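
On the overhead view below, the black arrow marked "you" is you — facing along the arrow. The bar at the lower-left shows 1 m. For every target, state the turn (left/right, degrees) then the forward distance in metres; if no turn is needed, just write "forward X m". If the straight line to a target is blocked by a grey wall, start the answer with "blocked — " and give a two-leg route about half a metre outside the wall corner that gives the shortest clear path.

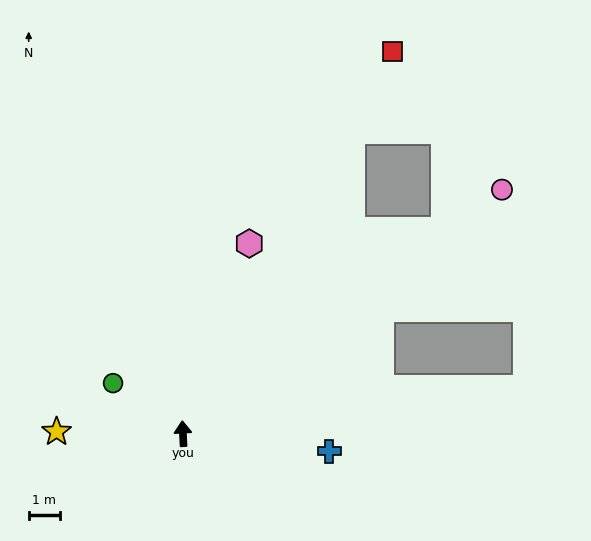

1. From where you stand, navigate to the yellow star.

turn left 86°, forward 4.1 m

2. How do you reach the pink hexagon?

turn right 22°, forward 6.5 m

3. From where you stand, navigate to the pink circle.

turn right 56°, forward 12.9 m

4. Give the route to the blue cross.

turn right 100°, forward 4.7 m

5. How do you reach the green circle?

turn left 51°, forward 2.8 m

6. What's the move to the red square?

turn right 32°, forward 14.0 m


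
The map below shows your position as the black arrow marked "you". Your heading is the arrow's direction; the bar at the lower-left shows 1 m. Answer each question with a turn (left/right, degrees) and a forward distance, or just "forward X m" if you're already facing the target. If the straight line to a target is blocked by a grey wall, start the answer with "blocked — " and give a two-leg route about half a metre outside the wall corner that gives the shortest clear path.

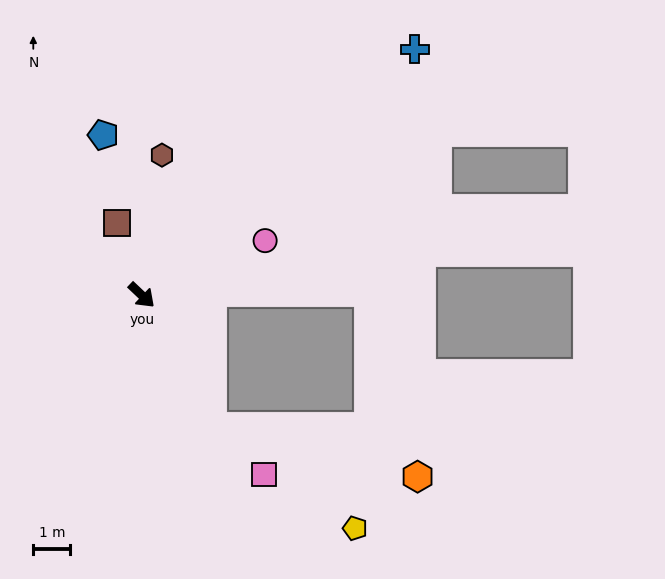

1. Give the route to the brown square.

turn left 152°, forward 2.1 m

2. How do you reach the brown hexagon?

turn left 125°, forward 3.8 m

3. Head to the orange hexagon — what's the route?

blocked — turn right 19°, forward 4.0 m, then turn left 49°, forward 5.7 m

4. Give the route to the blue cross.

turn left 85°, forward 9.9 m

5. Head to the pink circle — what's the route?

turn left 67°, forward 3.6 m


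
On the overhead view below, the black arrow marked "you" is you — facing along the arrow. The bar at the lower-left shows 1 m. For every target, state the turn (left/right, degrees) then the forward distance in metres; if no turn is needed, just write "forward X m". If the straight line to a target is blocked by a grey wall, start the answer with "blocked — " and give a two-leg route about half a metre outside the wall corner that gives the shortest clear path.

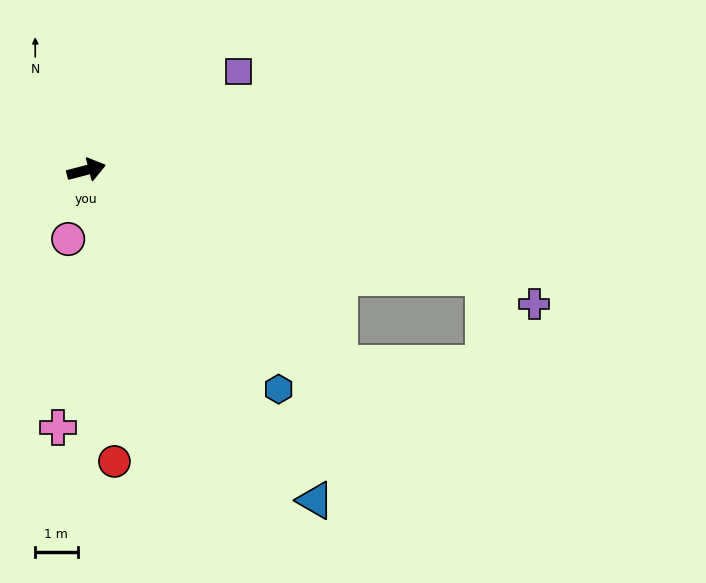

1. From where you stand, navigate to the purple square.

turn left 18°, forward 4.3 m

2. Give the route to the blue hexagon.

turn right 63°, forward 6.9 m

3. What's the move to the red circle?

turn right 99°, forward 6.9 m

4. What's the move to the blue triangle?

turn right 70°, forward 9.5 m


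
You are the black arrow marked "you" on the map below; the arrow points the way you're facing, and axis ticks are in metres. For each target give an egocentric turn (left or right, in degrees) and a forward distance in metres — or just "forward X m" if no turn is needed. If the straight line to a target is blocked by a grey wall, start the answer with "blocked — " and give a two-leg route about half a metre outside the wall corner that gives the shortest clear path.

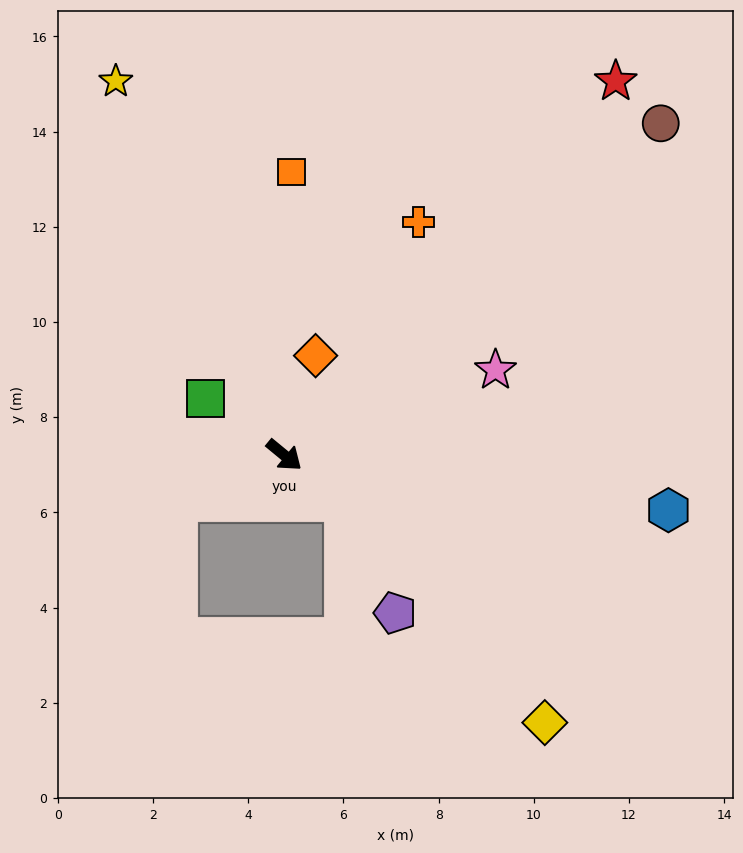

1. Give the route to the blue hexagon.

turn left 31°, forward 8.2 m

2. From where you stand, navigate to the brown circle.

turn left 81°, forward 10.5 m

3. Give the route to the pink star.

turn left 61°, forward 4.8 m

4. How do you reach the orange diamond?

turn left 112°, forward 2.2 m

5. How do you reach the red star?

turn left 88°, forward 10.5 m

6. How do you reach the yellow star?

turn left 154°, forward 8.6 m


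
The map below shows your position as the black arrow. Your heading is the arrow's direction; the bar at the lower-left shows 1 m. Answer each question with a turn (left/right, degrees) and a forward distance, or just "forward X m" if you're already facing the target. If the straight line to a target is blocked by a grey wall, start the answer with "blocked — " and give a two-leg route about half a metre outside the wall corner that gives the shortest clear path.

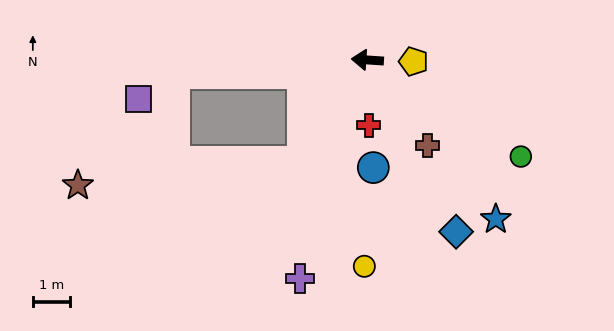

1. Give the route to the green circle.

turn left 152°, forward 4.8 m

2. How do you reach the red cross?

turn left 95°, forward 1.7 m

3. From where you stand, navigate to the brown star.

blocked — turn left 61°, forward 3.2 m, then turn right 51°, forward 6.0 m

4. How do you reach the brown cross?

turn left 129°, forward 2.8 m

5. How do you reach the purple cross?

turn left 77°, forward 6.1 m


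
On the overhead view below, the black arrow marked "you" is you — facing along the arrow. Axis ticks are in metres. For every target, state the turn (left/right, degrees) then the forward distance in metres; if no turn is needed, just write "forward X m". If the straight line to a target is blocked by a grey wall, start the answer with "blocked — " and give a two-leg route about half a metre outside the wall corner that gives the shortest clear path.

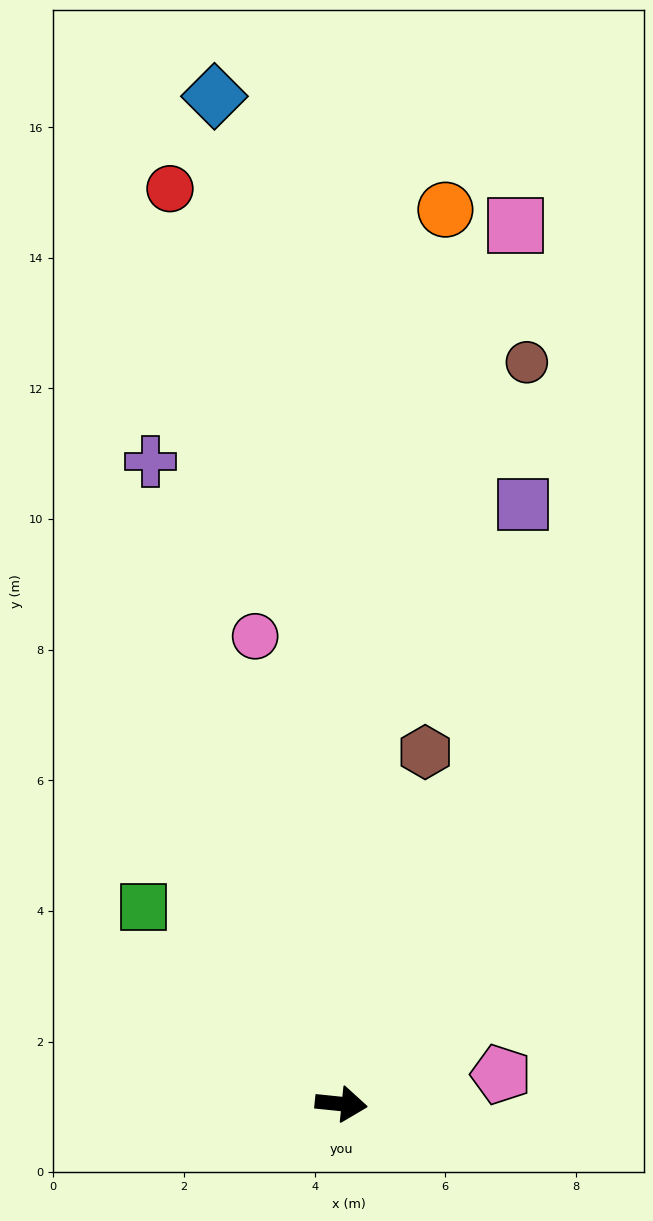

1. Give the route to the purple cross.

turn left 112°, forward 10.3 m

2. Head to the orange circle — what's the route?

turn left 89°, forward 13.8 m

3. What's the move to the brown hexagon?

turn left 82°, forward 5.5 m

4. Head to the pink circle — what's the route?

turn left 106°, forward 7.3 m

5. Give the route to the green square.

turn left 141°, forward 4.3 m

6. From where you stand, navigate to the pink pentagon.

turn left 16°, forward 2.5 m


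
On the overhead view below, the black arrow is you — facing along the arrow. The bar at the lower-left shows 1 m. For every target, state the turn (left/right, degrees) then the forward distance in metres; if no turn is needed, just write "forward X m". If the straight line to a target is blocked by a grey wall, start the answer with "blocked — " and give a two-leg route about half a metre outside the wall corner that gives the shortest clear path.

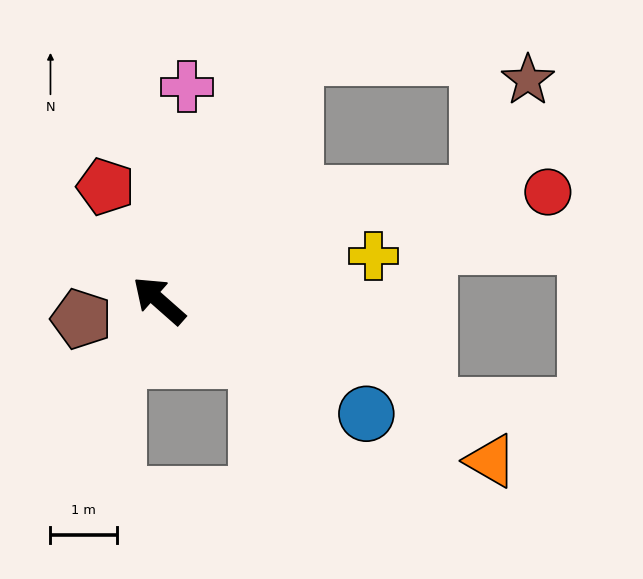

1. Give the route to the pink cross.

turn right 56°, forward 3.2 m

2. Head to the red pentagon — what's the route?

turn right 23°, forward 1.9 m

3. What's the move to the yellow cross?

turn right 127°, forward 3.3 m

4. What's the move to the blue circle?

turn right 167°, forward 3.5 m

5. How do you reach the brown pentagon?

turn left 55°, forward 1.2 m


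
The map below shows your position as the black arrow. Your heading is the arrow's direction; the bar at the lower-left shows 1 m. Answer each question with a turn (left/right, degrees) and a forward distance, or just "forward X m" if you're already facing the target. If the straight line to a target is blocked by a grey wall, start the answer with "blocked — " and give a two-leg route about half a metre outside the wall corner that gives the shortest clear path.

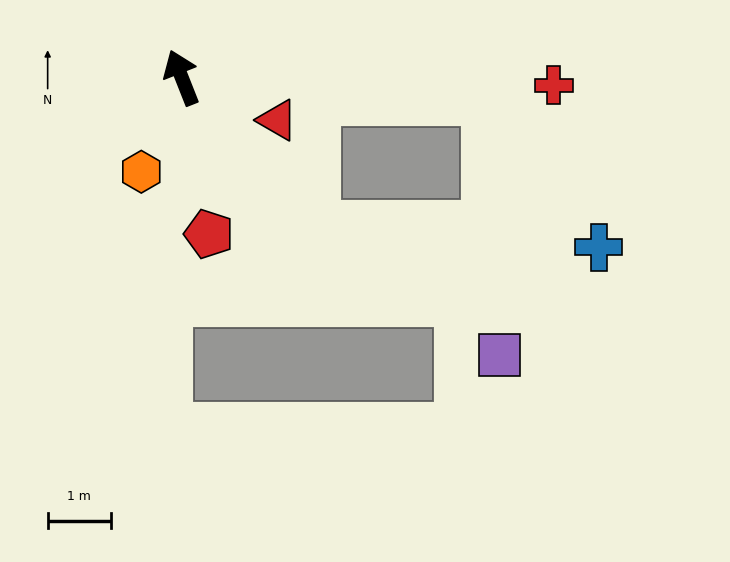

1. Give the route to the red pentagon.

turn left 168°, forward 2.5 m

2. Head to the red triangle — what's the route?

turn right 136°, forward 1.7 m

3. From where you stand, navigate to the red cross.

turn right 113°, forward 5.9 m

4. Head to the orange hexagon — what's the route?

turn left 135°, forward 1.6 m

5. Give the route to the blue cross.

blocked — turn right 160°, forward 3.2 m, then turn left 44°, forward 4.5 m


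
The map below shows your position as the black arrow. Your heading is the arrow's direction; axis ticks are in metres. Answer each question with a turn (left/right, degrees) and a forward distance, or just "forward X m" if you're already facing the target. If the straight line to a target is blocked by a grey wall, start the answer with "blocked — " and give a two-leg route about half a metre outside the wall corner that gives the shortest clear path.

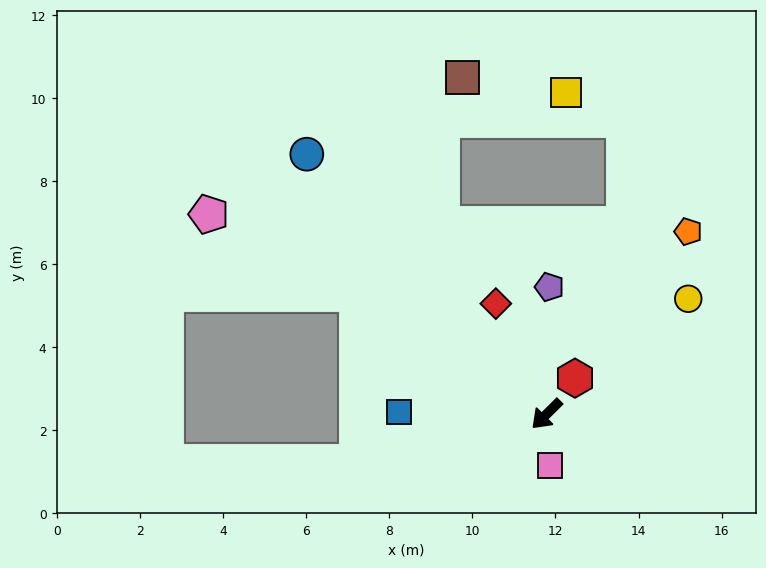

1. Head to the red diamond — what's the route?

turn right 110°, forward 2.9 m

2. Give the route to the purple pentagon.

turn right 136°, forward 3.1 m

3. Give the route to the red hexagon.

turn right 173°, forward 1.1 m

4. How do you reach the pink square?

turn left 49°, forward 1.2 m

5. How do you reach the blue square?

turn right 45°, forward 3.6 m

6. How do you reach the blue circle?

turn right 92°, forward 8.5 m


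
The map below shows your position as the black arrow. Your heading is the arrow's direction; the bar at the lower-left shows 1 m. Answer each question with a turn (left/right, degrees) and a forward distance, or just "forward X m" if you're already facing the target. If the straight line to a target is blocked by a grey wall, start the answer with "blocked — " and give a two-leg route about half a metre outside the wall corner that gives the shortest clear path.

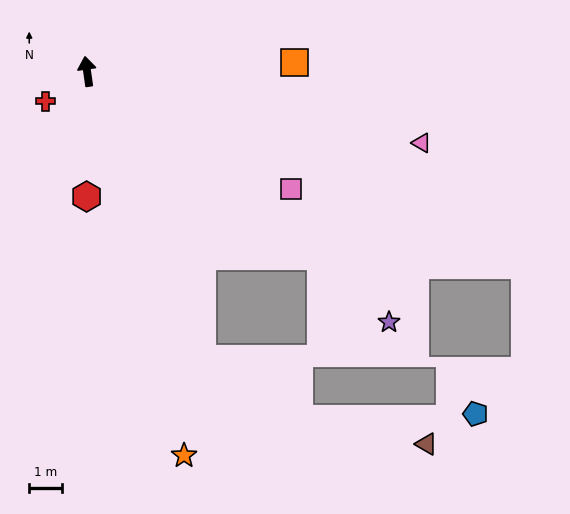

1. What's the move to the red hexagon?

turn left 172°, forward 3.8 m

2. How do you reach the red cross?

turn left 118°, forward 1.6 m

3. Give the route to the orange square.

turn right 96°, forward 6.3 m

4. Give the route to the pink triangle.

turn right 110°, forward 10.4 m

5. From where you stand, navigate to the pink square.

turn right 128°, forward 7.2 m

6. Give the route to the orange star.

turn right 174°, forward 12.1 m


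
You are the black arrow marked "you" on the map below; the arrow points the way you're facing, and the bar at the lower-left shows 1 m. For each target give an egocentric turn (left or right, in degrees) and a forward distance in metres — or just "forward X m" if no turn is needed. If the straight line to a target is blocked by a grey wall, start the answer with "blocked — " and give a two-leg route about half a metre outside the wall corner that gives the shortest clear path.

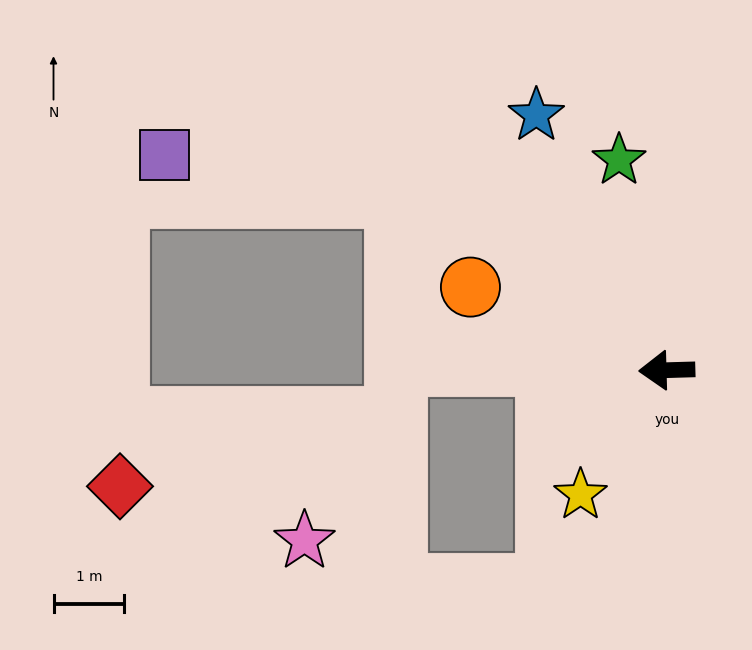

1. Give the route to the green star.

turn right 79°, forward 3.0 m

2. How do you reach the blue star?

turn right 65°, forward 4.0 m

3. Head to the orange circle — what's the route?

turn right 25°, forward 3.0 m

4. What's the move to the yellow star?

turn left 54°, forward 2.1 m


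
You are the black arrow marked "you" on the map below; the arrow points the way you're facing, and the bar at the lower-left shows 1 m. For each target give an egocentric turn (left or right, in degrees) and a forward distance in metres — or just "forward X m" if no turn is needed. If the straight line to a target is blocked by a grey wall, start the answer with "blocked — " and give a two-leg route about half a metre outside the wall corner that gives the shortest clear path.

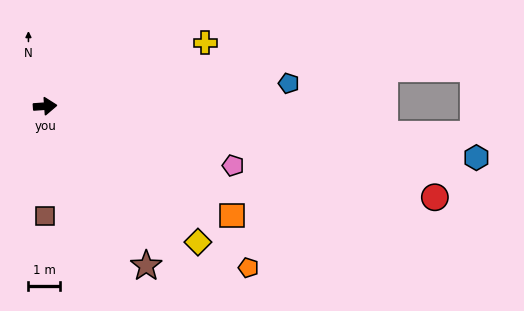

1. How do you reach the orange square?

turn right 34°, forward 6.8 m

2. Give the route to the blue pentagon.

forward 7.7 m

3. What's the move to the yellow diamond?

turn right 46°, forward 6.5 m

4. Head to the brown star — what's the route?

turn right 62°, forward 6.0 m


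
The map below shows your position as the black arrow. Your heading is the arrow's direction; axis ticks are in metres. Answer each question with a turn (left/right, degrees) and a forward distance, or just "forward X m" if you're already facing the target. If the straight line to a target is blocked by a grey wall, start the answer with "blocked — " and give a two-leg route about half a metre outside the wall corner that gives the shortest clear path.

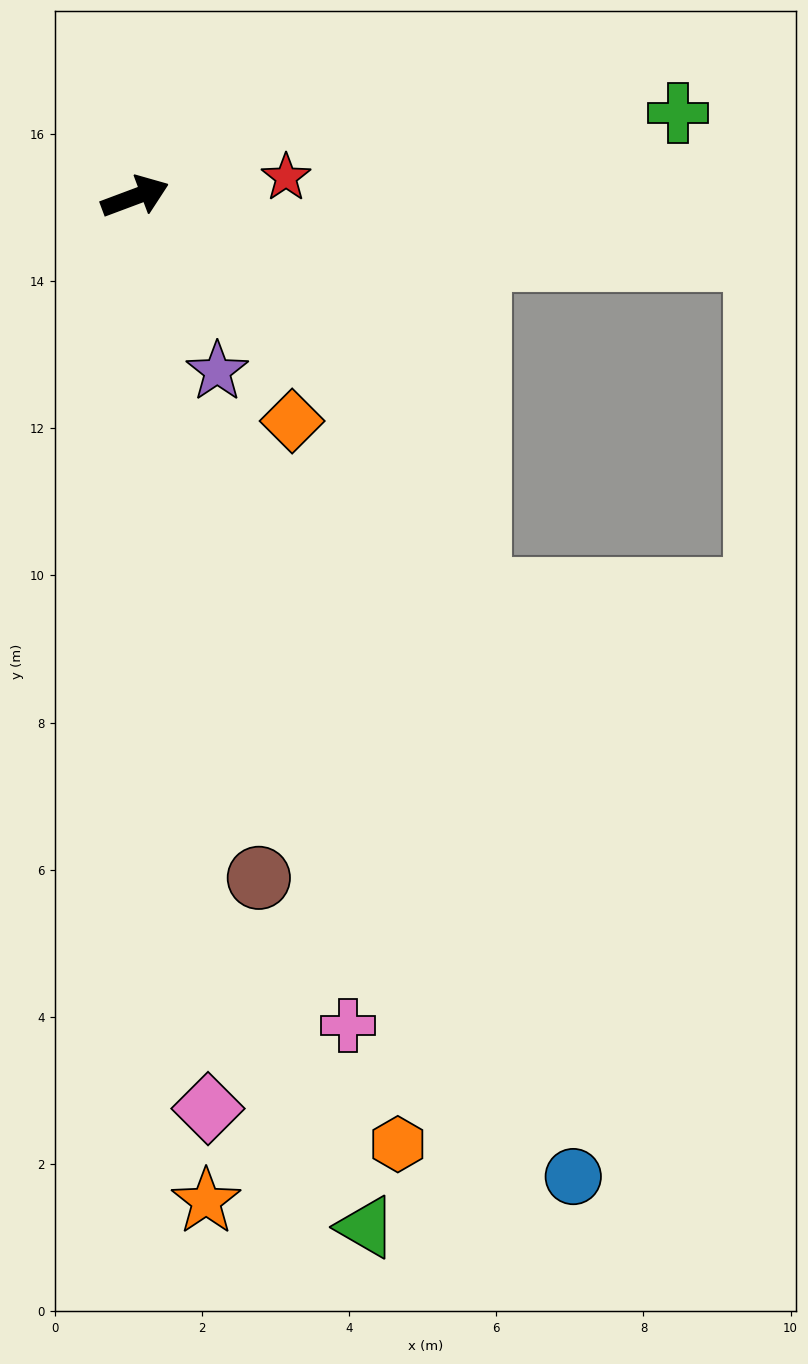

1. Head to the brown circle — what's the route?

turn right 100°, forward 9.4 m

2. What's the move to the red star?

turn right 13°, forward 2.1 m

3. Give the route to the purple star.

turn right 85°, forward 2.6 m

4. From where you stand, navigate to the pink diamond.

turn right 106°, forward 12.4 m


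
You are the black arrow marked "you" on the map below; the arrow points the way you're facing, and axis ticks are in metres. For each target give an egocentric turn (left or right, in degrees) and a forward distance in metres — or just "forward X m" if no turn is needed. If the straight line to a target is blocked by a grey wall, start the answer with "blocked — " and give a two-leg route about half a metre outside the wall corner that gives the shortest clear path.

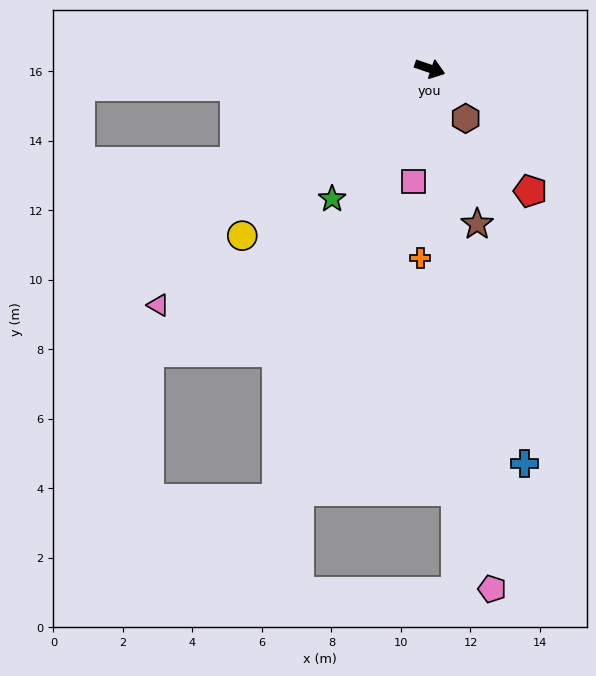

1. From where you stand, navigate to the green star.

turn right 108°, forward 4.7 m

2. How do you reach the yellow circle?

turn right 120°, forward 7.2 m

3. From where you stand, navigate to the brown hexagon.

turn right 36°, forward 1.8 m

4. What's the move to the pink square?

turn right 80°, forward 3.3 m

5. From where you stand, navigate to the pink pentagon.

turn right 64°, forward 15.1 m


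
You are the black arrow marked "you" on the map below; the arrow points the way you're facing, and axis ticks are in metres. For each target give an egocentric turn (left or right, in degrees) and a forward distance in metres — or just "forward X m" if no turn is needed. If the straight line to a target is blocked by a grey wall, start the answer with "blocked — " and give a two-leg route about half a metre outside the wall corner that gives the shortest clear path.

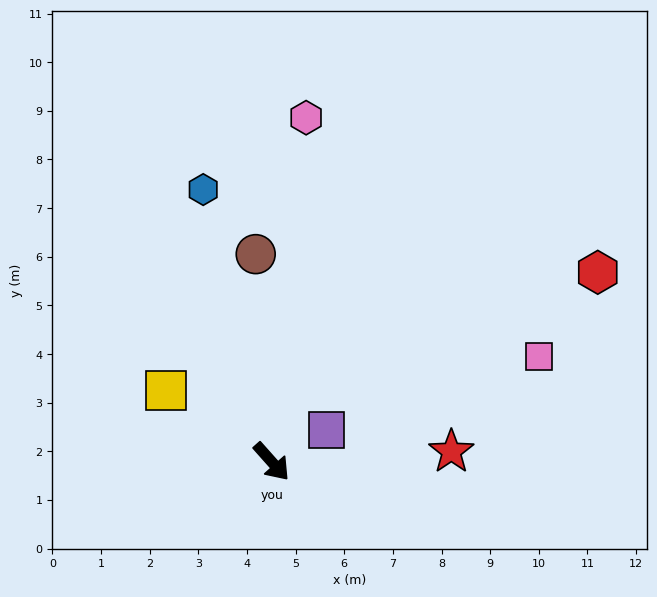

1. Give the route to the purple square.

turn left 78°, forward 1.3 m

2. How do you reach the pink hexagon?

turn left 133°, forward 7.1 m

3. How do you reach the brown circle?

turn left 143°, forward 4.3 m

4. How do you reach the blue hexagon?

turn left 152°, forward 5.8 m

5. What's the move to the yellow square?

turn right 165°, forward 2.6 m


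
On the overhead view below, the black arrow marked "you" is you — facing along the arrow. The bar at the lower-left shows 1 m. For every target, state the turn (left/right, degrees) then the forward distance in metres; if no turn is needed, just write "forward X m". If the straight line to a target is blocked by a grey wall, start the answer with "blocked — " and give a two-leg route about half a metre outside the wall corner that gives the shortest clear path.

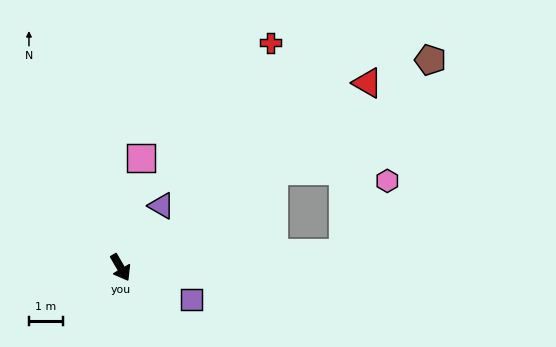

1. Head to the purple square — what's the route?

turn left 36°, forward 2.3 m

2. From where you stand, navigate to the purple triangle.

turn left 116°, forward 2.2 m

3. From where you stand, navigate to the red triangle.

turn left 97°, forward 9.2 m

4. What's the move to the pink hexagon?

blocked — turn left 64°, forward 6.6 m, then turn left 55°, forward 2.5 m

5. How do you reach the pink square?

turn left 139°, forward 3.3 m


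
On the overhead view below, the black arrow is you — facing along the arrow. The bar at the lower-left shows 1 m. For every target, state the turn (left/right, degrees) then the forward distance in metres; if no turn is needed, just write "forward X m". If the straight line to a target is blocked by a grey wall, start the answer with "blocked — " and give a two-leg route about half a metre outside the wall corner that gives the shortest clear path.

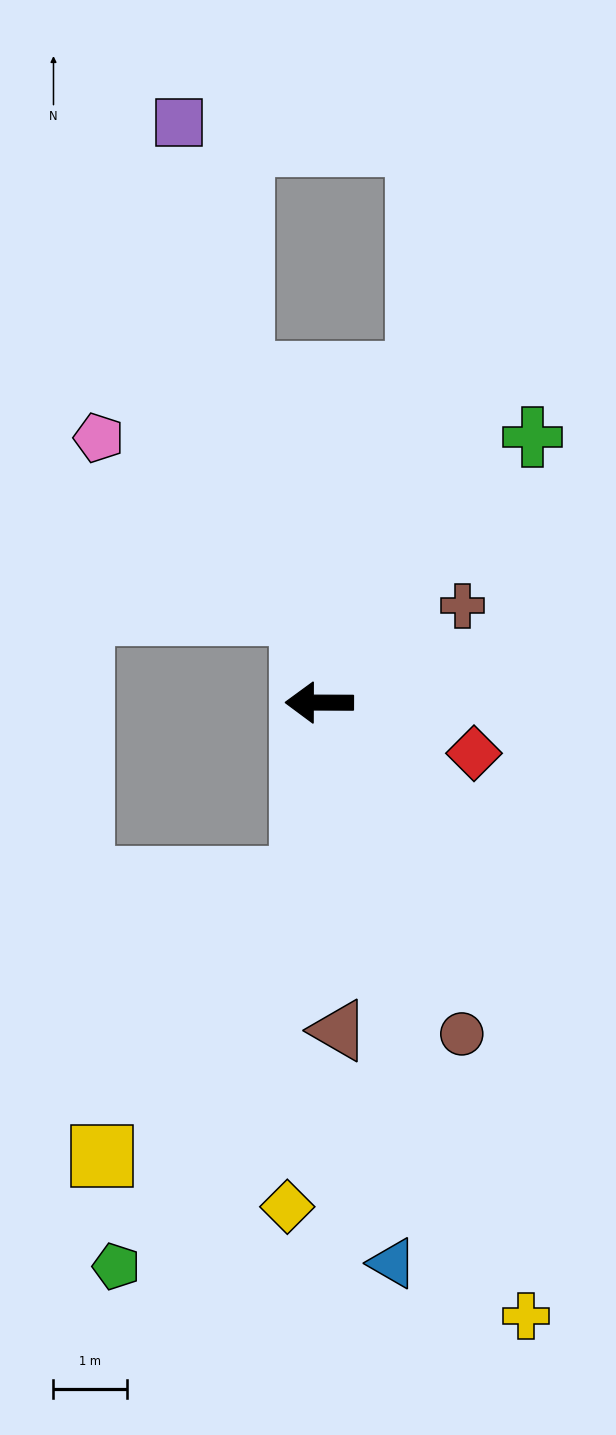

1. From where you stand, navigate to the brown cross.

turn right 146°, forward 2.3 m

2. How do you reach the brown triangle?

turn left 94°, forward 4.5 m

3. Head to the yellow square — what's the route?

blocked — turn left 84°, forward 2.4 m, then turn right 29°, forward 4.6 m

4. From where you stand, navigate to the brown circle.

turn left 113°, forward 4.9 m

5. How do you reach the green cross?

turn right 129°, forward 4.6 m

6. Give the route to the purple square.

turn right 76°, forward 8.1 m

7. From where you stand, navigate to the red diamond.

turn left 162°, forward 2.2 m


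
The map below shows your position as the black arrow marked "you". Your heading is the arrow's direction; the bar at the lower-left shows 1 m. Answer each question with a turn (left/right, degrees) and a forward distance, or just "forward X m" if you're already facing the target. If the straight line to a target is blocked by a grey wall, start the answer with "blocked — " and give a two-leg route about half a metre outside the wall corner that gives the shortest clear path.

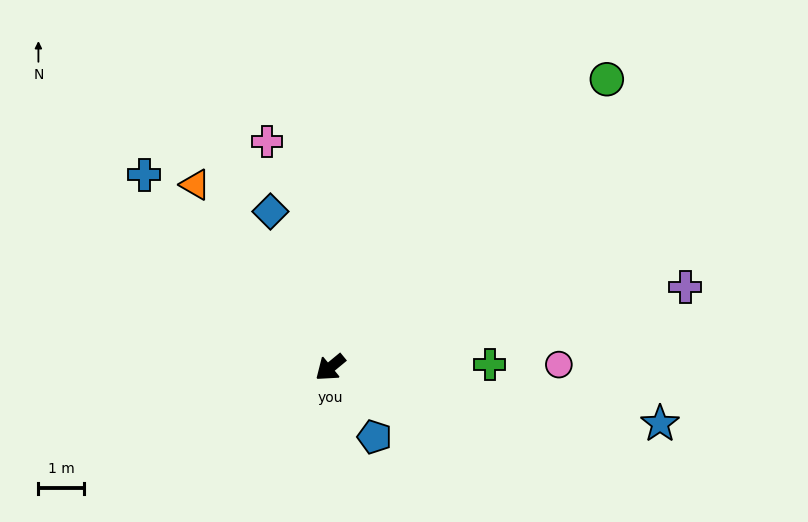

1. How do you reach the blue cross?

turn right 85°, forward 5.9 m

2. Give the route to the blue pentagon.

turn left 83°, forward 1.8 m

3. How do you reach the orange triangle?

turn right 93°, forward 5.0 m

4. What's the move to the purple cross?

turn left 153°, forward 8.0 m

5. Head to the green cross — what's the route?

turn left 142°, forward 3.5 m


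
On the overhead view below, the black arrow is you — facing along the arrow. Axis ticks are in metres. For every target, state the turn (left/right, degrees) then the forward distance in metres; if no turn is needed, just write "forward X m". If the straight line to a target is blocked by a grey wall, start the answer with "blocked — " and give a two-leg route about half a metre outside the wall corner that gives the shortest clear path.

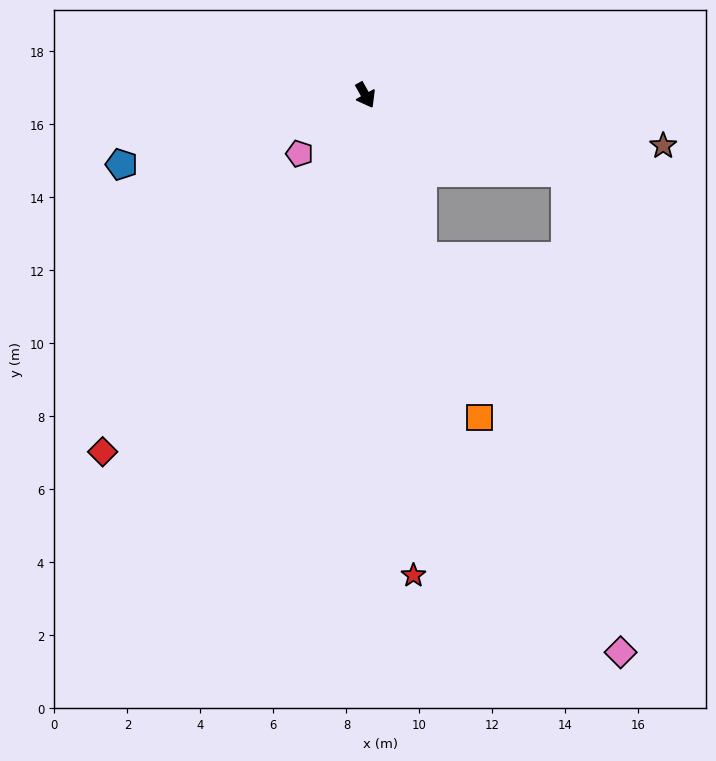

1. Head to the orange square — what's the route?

turn right 10°, forward 9.4 m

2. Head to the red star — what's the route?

turn right 24°, forward 13.2 m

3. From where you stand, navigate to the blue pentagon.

turn right 103°, forward 6.9 m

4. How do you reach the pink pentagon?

turn right 78°, forward 2.4 m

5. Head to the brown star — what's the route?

turn left 51°, forward 8.3 m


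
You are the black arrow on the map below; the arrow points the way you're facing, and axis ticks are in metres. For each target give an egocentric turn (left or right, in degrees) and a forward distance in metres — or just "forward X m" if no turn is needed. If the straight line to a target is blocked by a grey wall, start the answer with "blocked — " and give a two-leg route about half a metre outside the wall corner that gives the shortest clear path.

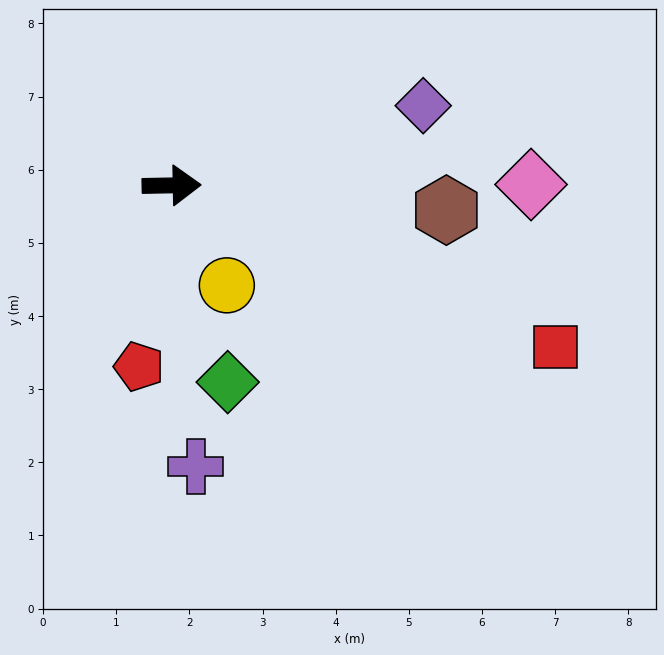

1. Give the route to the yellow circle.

turn right 62°, forward 1.6 m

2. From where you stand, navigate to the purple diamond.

turn left 16°, forward 3.6 m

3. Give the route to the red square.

turn right 24°, forward 5.7 m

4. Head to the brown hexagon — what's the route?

turn right 6°, forward 3.8 m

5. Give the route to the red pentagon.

turn right 101°, forward 2.5 m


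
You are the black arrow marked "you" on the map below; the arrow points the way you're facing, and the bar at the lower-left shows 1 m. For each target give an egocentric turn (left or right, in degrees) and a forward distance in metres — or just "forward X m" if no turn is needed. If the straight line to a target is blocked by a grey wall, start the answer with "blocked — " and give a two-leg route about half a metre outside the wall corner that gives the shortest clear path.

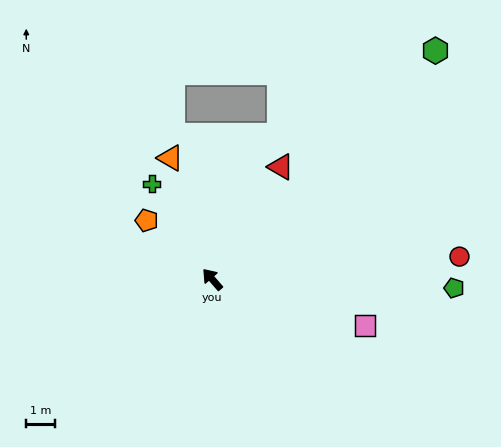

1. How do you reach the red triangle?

turn right 72°, forward 4.6 m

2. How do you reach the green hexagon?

turn right 85°, forward 11.0 m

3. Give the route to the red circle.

turn right 126°, forward 8.6 m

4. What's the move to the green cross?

turn right 9°, forward 3.9 m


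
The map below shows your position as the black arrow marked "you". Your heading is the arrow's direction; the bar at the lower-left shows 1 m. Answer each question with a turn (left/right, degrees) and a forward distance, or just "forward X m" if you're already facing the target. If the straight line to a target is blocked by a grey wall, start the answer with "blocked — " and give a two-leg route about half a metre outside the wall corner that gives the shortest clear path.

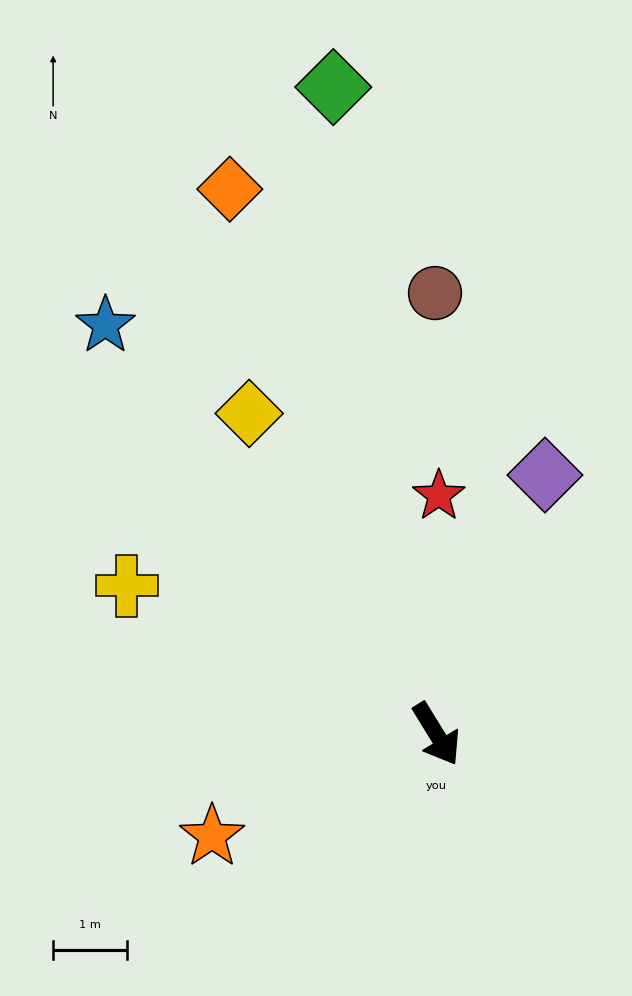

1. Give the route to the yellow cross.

turn right 147°, forward 4.7 m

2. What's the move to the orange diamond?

turn left 169°, forward 7.9 m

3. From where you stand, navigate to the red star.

turn left 148°, forward 3.2 m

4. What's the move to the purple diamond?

turn left 126°, forward 3.8 m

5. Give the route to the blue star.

turn right 173°, forward 7.2 m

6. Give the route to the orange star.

turn right 97°, forward 3.4 m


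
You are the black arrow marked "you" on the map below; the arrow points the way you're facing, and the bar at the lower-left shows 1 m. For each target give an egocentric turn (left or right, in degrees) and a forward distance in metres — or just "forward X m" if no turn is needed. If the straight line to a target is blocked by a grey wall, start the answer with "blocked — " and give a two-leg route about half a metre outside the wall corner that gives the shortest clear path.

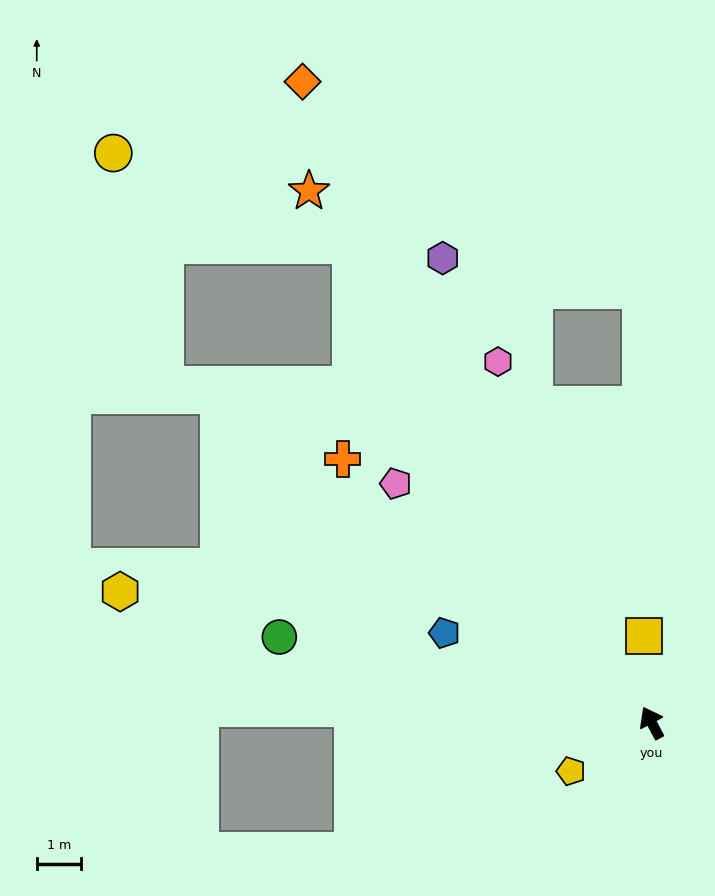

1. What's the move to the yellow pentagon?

turn left 93°, forward 2.1 m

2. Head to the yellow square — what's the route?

turn right 22°, forward 2.0 m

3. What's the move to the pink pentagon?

turn left 19°, forward 7.9 m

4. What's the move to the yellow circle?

blocked — turn left 4°, forward 12.7 m, then turn left 37°, forward 5.7 m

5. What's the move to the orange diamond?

forward 16.4 m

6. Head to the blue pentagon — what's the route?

turn left 39°, forward 5.1 m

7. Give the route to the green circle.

turn left 49°, forward 8.6 m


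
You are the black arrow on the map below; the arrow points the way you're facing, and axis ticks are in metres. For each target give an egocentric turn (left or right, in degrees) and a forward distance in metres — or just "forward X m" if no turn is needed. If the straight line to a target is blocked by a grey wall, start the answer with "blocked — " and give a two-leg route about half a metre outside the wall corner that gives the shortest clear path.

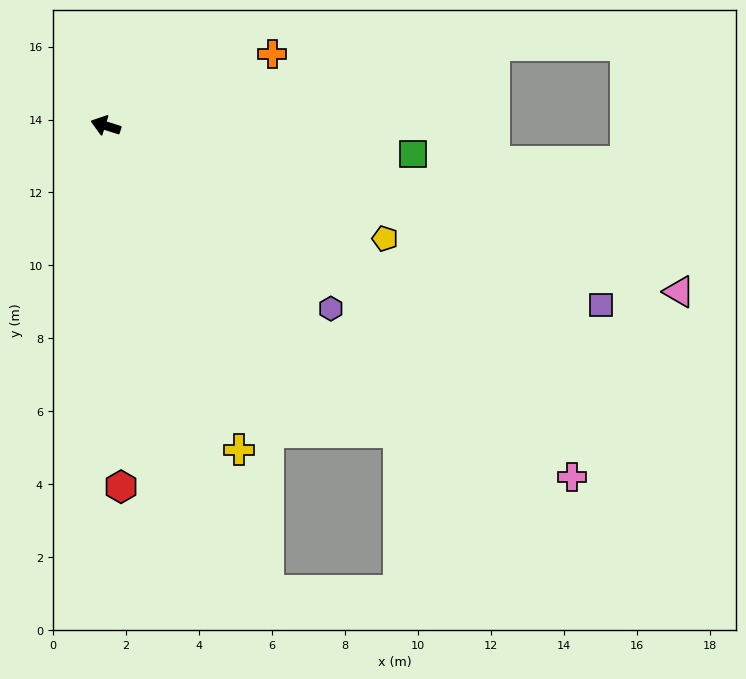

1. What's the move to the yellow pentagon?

turn left 176°, forward 8.3 m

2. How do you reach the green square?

turn right 168°, forward 8.5 m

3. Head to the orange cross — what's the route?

turn right 139°, forward 5.0 m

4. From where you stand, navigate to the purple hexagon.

turn left 159°, forward 7.9 m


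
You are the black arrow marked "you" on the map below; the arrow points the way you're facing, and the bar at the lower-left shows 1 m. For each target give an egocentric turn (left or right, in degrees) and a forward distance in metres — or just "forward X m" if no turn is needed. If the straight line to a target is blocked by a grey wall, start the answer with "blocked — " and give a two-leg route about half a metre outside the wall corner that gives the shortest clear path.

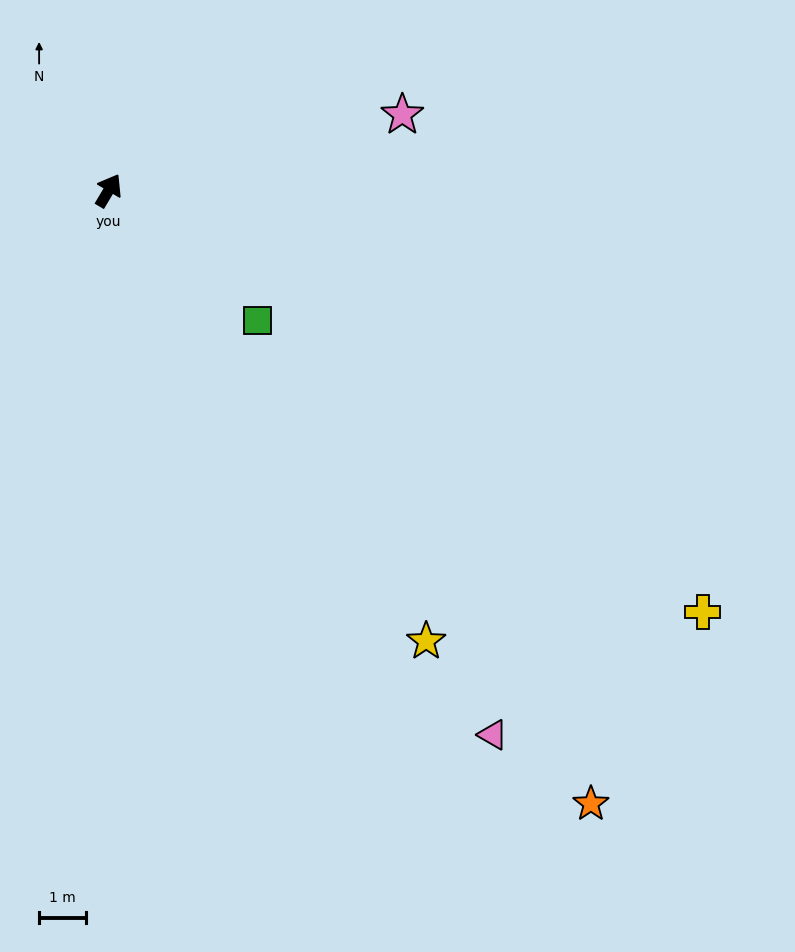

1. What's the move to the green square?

turn right 100°, forward 4.2 m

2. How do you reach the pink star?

turn right 45°, forward 6.5 m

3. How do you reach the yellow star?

turn right 114°, forward 11.8 m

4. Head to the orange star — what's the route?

turn right 111°, forward 16.7 m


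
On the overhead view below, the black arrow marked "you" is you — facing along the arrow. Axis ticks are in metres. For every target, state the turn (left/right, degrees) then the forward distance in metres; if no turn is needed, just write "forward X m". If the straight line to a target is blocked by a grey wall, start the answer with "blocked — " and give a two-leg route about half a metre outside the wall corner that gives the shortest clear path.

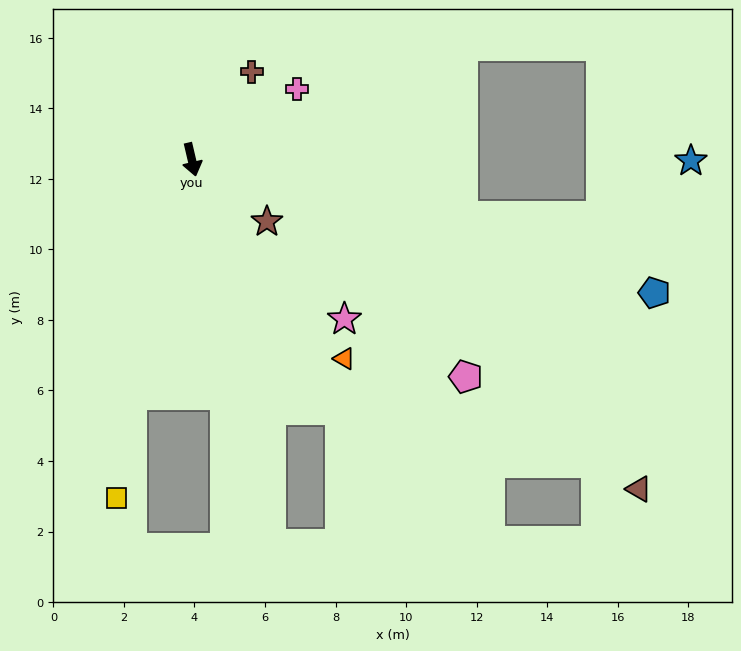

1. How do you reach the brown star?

turn left 37°, forward 2.8 m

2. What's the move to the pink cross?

turn left 111°, forward 3.6 m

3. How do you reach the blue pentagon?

turn left 61°, forward 13.6 m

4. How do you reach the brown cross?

turn left 133°, forward 3.0 m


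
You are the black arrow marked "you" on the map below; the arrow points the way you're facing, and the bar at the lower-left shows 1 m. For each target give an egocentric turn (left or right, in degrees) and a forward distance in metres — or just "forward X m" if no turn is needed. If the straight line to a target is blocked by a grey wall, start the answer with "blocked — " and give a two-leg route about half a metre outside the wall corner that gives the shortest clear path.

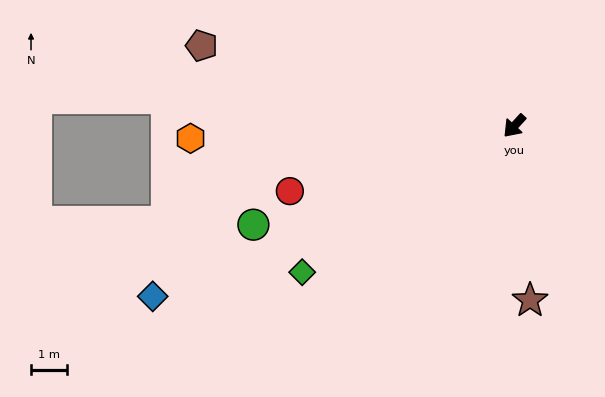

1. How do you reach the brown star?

turn left 48°, forward 4.8 m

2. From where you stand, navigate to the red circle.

turn right 31°, forward 6.4 m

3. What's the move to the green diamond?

turn right 13°, forward 7.1 m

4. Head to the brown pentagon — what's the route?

turn right 62°, forward 8.9 m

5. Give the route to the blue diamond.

turn right 22°, forward 11.0 m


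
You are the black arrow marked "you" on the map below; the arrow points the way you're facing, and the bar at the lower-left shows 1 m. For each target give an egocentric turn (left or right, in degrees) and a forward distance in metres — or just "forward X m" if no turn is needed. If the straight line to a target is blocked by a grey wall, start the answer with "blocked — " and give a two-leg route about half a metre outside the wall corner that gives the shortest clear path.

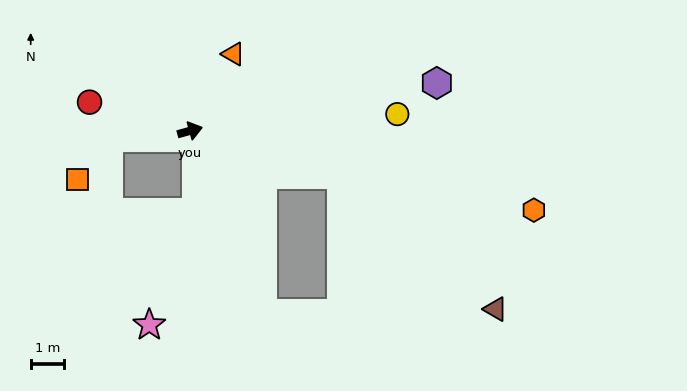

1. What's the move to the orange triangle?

turn left 45°, forward 2.6 m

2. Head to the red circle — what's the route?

turn left 149°, forward 3.1 m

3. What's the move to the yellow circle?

turn right 11°, forward 6.2 m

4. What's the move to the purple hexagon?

turn right 5°, forward 7.5 m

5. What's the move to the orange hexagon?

turn right 29°, forward 10.5 m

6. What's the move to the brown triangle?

blocked — turn right 32°, forward 4.7 m, then turn right 24°, forward 6.1 m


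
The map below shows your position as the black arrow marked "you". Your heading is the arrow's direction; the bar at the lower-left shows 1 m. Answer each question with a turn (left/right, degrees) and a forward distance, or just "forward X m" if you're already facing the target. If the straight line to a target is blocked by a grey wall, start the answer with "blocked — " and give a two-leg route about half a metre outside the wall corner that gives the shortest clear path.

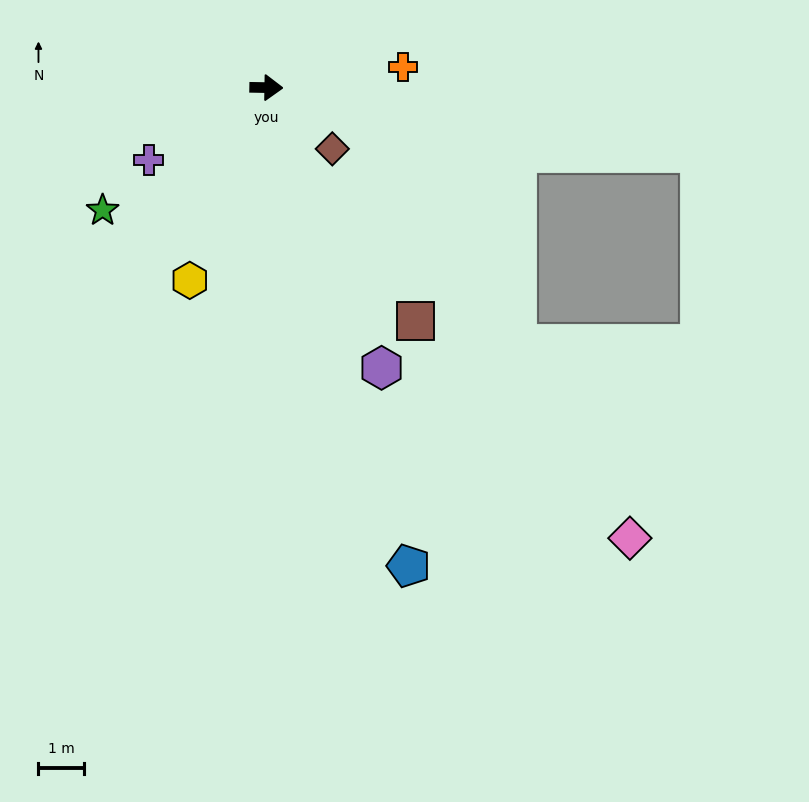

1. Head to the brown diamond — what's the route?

turn right 42°, forward 2.0 m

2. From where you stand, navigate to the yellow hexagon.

turn right 111°, forward 4.5 m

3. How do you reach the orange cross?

turn left 10°, forward 3.0 m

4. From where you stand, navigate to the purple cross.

turn right 147°, forward 3.0 m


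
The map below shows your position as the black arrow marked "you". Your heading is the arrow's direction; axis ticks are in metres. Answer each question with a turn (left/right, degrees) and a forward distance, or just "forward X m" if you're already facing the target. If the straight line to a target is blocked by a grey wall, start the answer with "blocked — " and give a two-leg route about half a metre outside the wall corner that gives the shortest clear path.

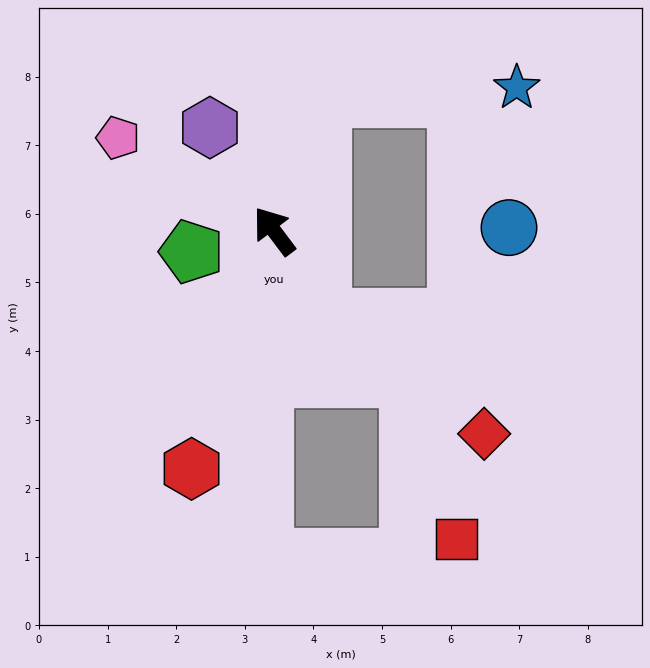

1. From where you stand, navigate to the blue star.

blocked — turn right 57°, forward 2.1 m, then turn right 67°, forward 2.8 m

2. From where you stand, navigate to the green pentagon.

turn left 67°, forward 1.2 m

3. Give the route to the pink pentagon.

turn left 22°, forward 2.6 m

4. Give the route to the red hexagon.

turn left 124°, forward 3.7 m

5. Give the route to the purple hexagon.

turn right 5°, forward 1.8 m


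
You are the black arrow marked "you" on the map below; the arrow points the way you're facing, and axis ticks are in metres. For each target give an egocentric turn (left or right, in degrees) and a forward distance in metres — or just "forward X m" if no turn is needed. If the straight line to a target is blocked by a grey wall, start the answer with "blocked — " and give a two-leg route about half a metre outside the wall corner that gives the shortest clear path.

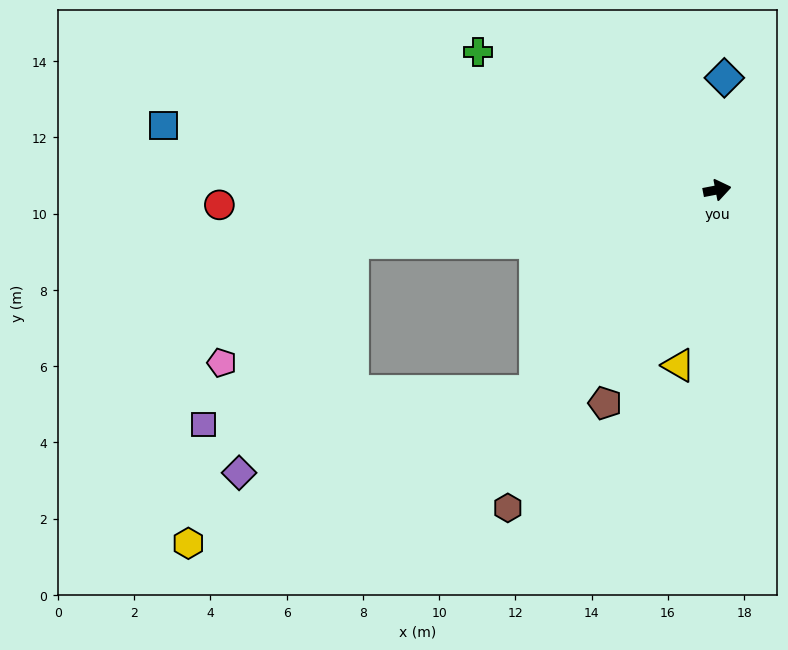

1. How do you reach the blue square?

turn left 162°, forward 14.6 m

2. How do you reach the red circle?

turn left 171°, forward 13.1 m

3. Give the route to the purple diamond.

blocked — turn right 143°, forward 7.1 m, then turn right 32°, forward 8.0 m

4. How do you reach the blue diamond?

turn left 75°, forward 2.9 m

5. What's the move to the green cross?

turn left 139°, forward 7.2 m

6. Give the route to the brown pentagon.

turn right 129°, forward 6.3 m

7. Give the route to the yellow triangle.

turn right 113°, forward 4.7 m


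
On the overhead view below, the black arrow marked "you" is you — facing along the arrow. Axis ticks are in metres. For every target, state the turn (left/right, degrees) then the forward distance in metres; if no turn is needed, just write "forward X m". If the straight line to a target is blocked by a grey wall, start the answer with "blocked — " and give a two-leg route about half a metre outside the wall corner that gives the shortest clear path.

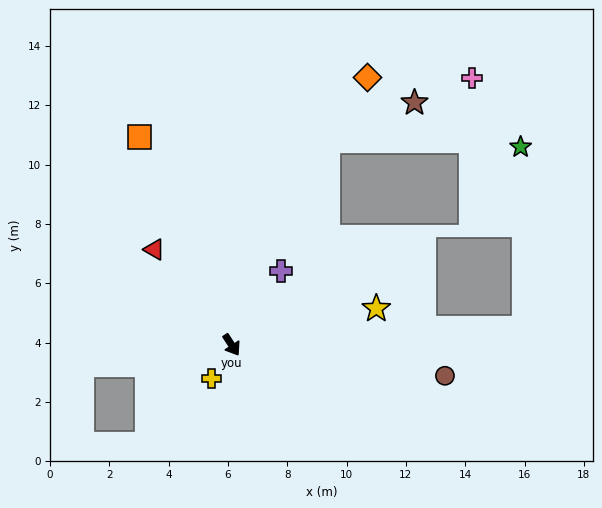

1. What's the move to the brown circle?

turn left 49°, forward 7.3 m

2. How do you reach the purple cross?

turn left 113°, forward 3.0 m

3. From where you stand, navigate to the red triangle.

turn right 174°, forward 4.1 m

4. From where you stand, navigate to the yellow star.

turn left 71°, forward 5.0 m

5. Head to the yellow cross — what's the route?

turn right 64°, forward 1.3 m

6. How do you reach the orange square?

turn left 171°, forward 7.7 m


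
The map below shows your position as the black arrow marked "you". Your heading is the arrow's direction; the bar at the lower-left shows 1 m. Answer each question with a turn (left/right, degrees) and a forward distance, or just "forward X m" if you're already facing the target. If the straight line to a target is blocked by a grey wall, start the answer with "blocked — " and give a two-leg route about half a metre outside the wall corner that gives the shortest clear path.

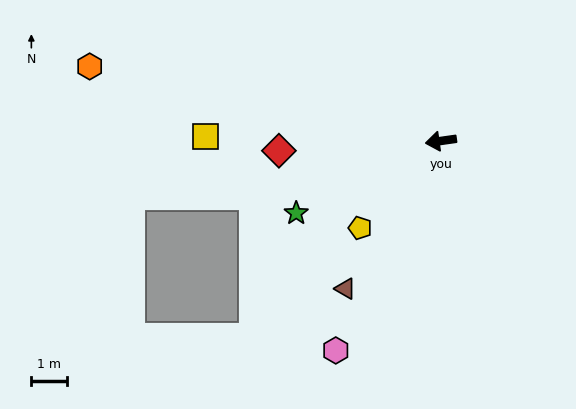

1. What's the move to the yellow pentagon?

turn left 39°, forward 3.3 m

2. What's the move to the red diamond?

turn right 5°, forward 4.6 m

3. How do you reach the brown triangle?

turn left 49°, forward 4.9 m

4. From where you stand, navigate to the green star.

turn left 18°, forward 4.5 m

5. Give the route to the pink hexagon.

turn left 55°, forward 6.6 m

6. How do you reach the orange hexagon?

turn right 20°, forward 10.1 m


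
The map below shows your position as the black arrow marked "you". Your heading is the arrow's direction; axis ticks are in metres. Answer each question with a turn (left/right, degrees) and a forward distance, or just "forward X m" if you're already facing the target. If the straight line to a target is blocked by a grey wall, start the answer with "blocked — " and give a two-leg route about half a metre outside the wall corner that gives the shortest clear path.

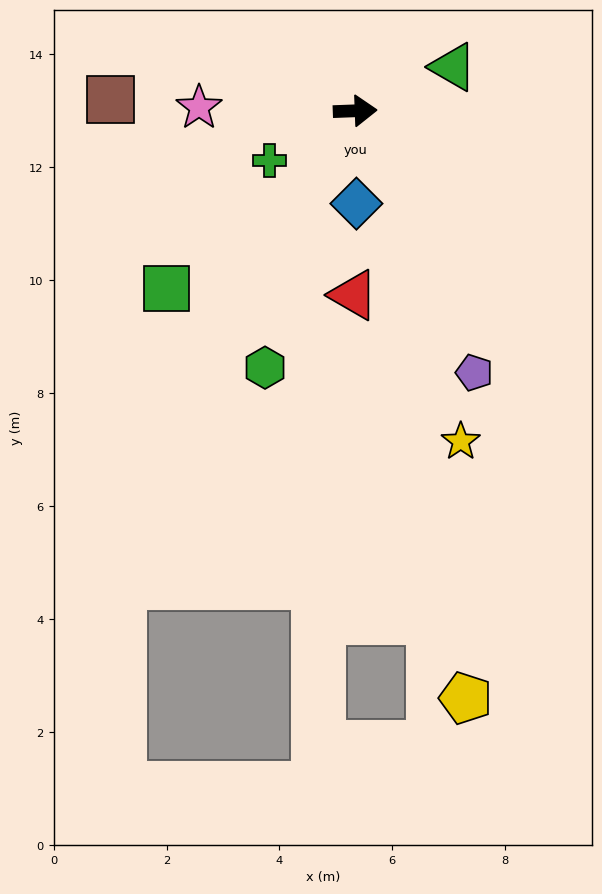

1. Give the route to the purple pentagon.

turn right 68°, forward 5.1 m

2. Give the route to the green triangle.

turn left 22°, forward 1.9 m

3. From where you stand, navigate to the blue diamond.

turn right 91°, forward 1.6 m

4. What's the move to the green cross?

turn right 152°, forward 1.8 m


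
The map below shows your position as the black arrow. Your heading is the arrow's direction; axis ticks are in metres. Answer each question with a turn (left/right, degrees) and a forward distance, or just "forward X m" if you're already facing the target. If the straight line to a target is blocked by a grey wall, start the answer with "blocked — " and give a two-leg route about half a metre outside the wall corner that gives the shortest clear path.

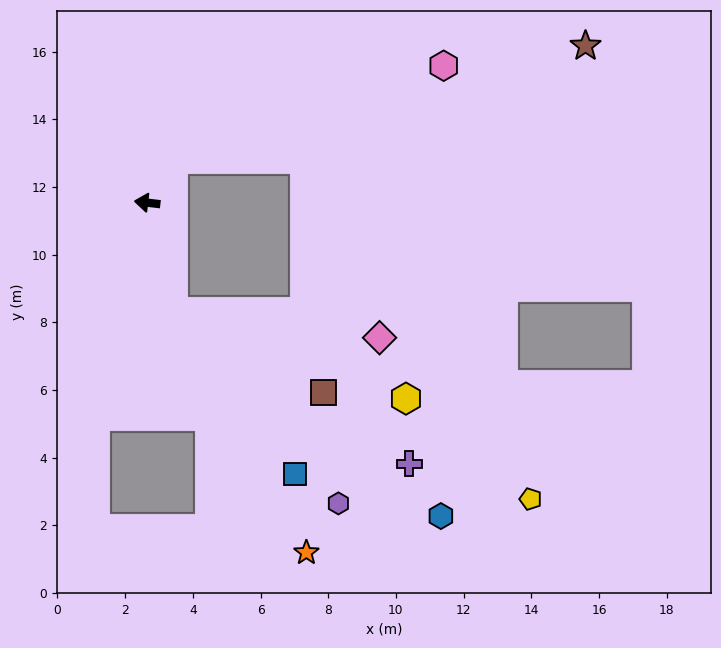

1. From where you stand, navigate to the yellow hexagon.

blocked — turn left 111°, forward 3.3 m, then turn left 55°, forward 7.3 m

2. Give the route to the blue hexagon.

blocked — turn left 111°, forward 3.3 m, then turn left 38°, forward 9.9 m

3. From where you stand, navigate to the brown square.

blocked — turn left 111°, forward 3.3 m, then turn left 47°, forward 5.0 m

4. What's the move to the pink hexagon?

blocked — turn right 115°, forward 1.5 m, then turn right 39°, forward 8.4 m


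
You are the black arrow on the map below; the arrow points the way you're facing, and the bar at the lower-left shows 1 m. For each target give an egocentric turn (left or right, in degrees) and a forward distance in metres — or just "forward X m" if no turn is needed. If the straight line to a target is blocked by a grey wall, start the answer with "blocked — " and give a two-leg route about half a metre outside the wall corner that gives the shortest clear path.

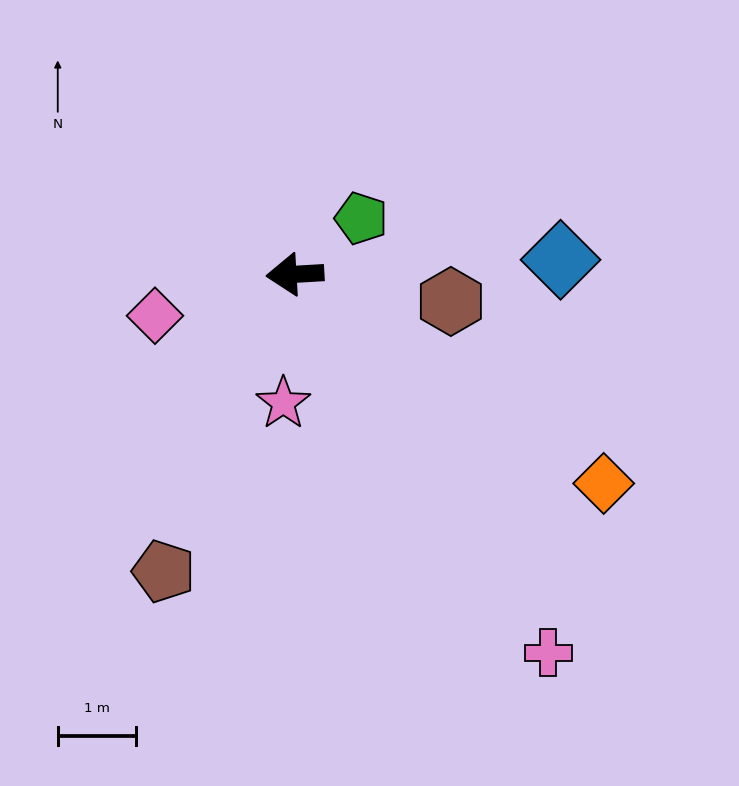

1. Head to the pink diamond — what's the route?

turn left 13°, forward 1.9 m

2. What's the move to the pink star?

turn left 82°, forward 1.7 m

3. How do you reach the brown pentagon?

turn left 63°, forward 4.1 m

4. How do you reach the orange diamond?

turn left 143°, forward 4.8 m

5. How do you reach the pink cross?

turn left 120°, forward 5.8 m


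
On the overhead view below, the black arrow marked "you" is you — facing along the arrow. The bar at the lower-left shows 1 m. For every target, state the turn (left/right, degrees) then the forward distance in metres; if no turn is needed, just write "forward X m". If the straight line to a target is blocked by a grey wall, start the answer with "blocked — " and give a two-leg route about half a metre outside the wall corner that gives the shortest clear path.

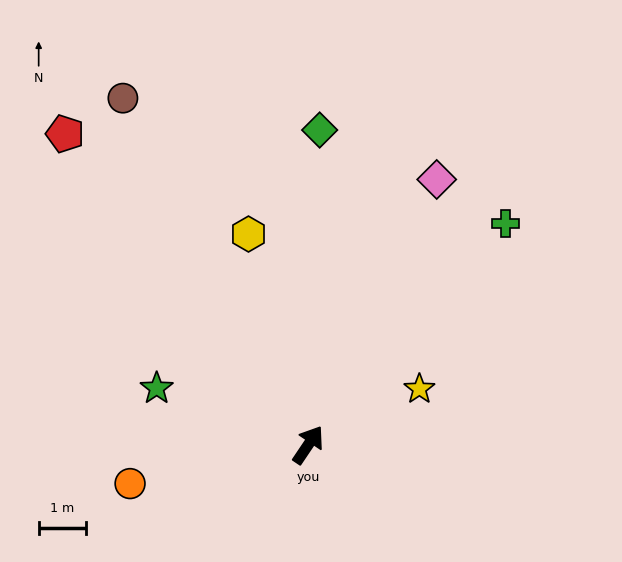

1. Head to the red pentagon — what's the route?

turn left 72°, forward 8.3 m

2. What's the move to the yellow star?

turn right 29°, forward 2.6 m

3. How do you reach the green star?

turn left 103°, forward 3.4 m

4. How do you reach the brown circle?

turn left 62°, forward 8.2 m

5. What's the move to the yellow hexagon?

turn left 50°, forward 4.6 m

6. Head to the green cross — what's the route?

turn right 8°, forward 6.2 m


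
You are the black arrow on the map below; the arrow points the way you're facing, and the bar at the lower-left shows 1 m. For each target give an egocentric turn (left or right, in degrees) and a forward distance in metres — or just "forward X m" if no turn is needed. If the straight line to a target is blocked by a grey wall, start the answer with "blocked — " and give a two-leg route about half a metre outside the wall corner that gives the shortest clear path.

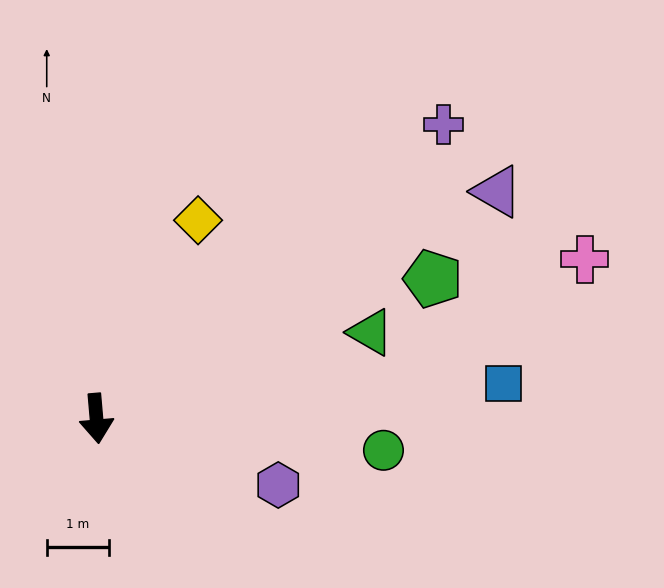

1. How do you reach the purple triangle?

turn left 115°, forward 7.4 m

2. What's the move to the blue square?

turn left 90°, forward 6.6 m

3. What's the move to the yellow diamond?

turn left 148°, forward 3.6 m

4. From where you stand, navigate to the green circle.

turn left 79°, forward 4.7 m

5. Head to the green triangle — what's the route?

turn left 103°, forward 4.6 m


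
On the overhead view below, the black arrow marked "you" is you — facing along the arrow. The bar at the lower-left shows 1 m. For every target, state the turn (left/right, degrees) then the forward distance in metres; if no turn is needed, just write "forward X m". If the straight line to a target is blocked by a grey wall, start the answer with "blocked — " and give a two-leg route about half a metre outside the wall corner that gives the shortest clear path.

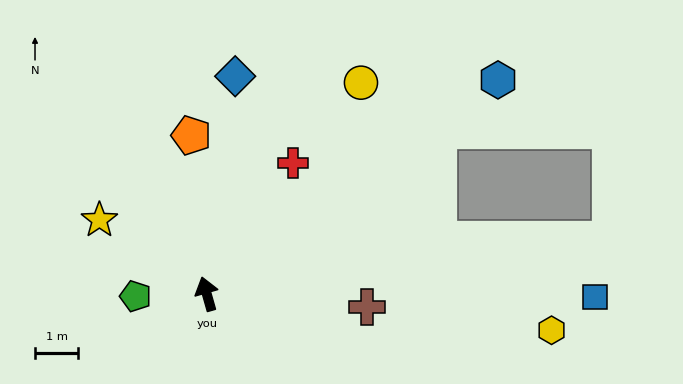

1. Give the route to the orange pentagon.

turn right 10°, forward 3.7 m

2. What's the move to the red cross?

turn right 49°, forward 3.6 m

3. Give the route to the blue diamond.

turn right 23°, forward 5.1 m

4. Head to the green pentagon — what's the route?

turn left 76°, forward 1.7 m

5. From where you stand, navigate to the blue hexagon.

turn right 70°, forward 8.4 m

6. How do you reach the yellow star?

turn left 40°, forward 3.0 m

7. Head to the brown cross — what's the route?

turn right 110°, forward 3.7 m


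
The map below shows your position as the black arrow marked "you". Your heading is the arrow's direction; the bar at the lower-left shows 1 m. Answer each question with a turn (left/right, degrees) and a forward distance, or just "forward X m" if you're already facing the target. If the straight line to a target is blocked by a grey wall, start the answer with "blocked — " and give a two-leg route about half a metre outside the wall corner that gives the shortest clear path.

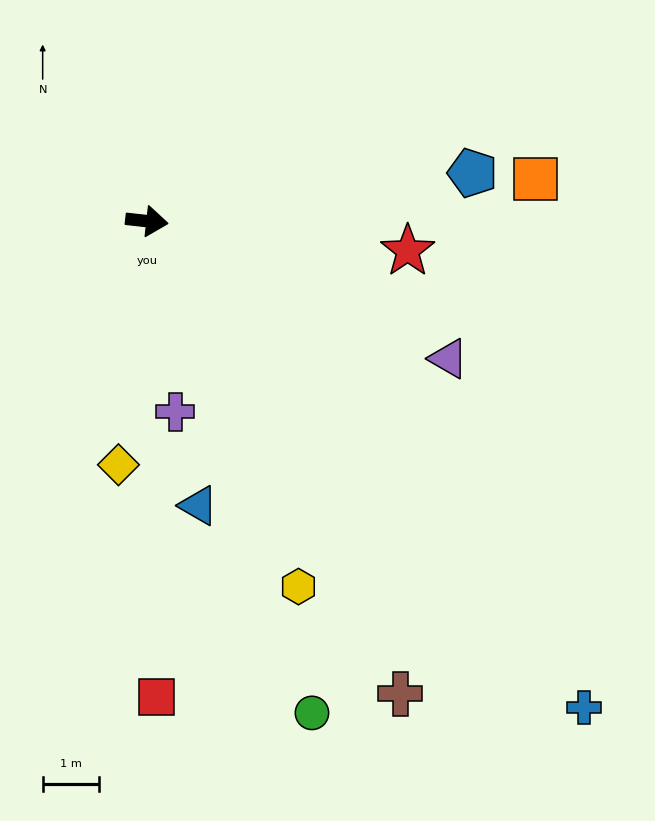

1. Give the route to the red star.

forward 4.7 m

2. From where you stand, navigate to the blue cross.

turn right 42°, forward 11.7 m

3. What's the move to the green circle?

turn right 65°, forward 9.3 m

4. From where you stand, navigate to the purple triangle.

turn right 18°, forward 5.9 m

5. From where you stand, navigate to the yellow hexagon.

turn right 61°, forward 7.1 m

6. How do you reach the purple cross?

turn right 75°, forward 3.5 m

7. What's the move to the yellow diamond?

turn right 90°, forward 4.4 m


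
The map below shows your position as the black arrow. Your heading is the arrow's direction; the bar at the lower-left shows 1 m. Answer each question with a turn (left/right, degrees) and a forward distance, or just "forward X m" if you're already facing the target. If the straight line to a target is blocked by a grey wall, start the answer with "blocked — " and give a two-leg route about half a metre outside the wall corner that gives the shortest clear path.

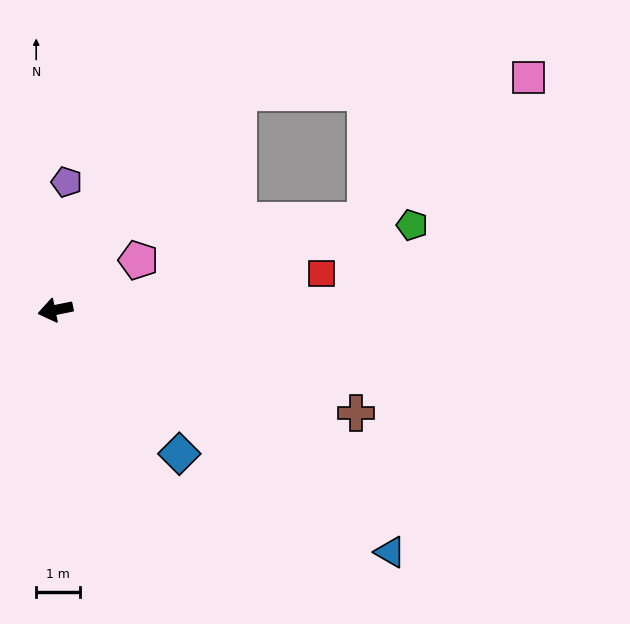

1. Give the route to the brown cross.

turn left 149°, forward 7.2 m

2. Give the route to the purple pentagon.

turn right 107°, forward 2.9 m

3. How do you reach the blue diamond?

turn left 119°, forward 4.3 m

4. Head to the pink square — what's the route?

blocked — turn right 142°, forward 6.5 m, then turn right 47°, forward 6.6 m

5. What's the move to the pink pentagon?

turn right 161°, forward 2.2 m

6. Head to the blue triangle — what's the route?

turn left 133°, forward 9.4 m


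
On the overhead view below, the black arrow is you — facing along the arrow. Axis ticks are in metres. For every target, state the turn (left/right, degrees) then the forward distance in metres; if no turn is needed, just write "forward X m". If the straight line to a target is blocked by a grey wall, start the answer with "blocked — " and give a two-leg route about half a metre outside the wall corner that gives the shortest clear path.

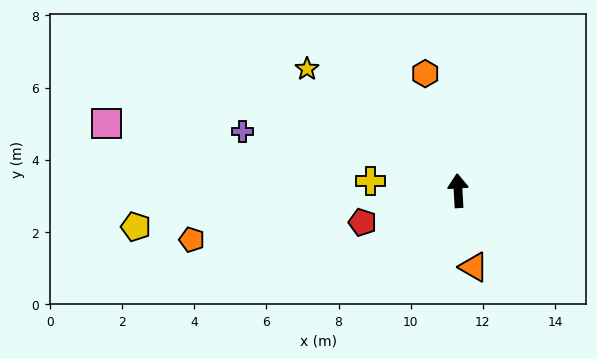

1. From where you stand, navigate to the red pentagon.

turn left 105°, forward 2.8 m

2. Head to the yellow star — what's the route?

turn left 48°, forward 5.4 m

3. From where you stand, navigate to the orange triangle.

turn right 172°, forward 2.2 m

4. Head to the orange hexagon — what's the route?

turn left 12°, forward 3.4 m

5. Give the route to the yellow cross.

turn left 81°, forward 2.4 m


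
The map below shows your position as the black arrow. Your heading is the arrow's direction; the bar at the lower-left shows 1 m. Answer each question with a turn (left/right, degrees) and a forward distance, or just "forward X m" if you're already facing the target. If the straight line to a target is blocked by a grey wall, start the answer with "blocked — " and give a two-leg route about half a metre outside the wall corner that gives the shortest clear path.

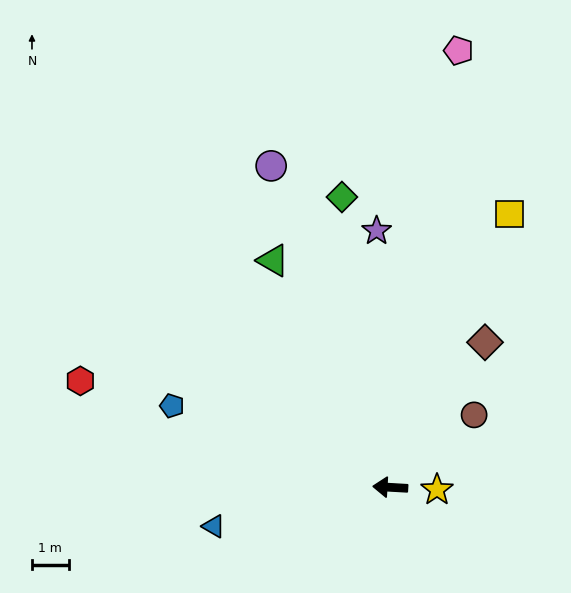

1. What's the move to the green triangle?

turn right 59°, forward 7.0 m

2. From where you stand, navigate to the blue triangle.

turn left 16°, forward 4.9 m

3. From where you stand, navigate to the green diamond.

turn right 77°, forward 8.0 m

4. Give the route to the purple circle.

turn right 66°, forward 9.3 m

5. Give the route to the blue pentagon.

turn right 17°, forward 6.3 m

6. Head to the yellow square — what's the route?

turn right 110°, forward 8.1 m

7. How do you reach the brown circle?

turn right 136°, forward 3.0 m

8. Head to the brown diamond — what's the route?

turn right 120°, forward 4.7 m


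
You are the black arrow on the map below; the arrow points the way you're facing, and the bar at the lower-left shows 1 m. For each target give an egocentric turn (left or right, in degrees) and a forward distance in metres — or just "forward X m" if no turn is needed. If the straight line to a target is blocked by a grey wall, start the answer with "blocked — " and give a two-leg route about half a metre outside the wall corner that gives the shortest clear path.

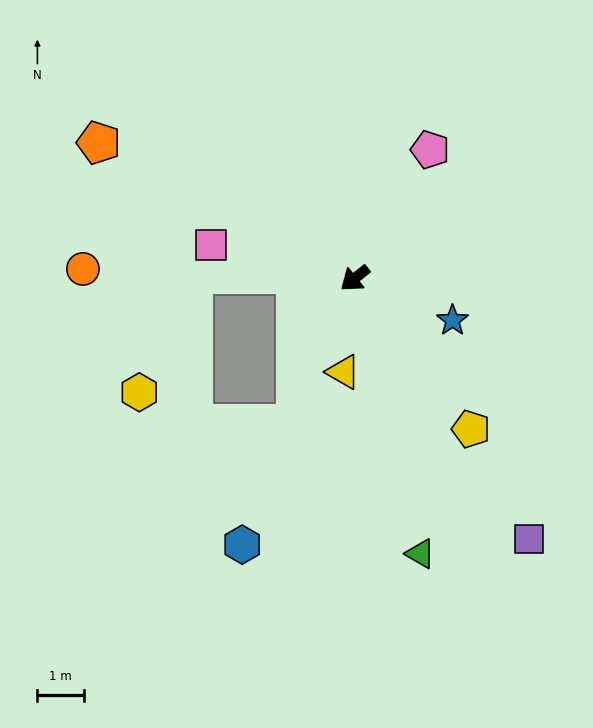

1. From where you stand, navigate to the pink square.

turn right 52°, forward 3.2 m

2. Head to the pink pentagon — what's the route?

turn right 159°, forward 3.2 m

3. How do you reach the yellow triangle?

turn left 44°, forward 2.0 m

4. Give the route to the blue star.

turn left 118°, forward 2.3 m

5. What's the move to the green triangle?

turn left 65°, forward 6.1 m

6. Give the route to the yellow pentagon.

turn left 89°, forward 4.1 m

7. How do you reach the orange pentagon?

turn right 67°, forward 6.2 m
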